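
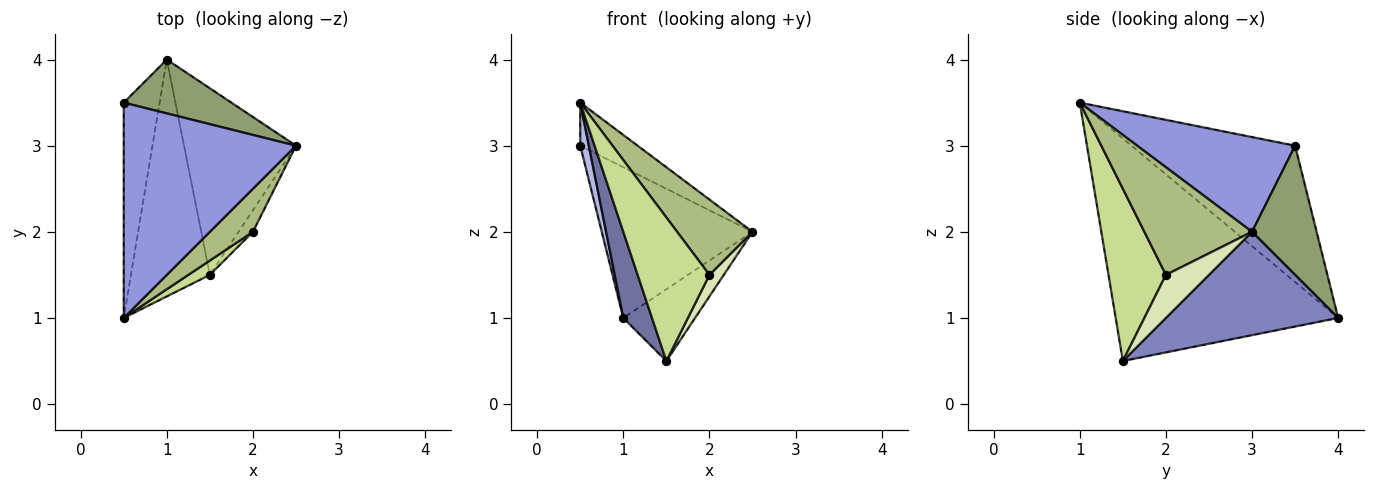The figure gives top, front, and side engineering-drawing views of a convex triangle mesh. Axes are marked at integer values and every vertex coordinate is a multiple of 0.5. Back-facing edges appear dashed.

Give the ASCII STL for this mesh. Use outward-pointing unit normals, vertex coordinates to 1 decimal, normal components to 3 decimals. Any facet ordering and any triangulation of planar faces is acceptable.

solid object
 facet normal -0.936 -0.121 -0.332
  outer loop
   vertex 1.5 1.5 0.5
   vertex 0.5 1.0 3.5
   vertex 1.0 4.0 1.0
  endloop
 endfacet
 facet normal 0.653 0.272 -0.707
  outer loop
   vertex 1.5 1.5 0.5
   vertex 1.0 4.0 1.0
   vertex 2.5 3.0 2.0
  endloop
 endfacet
 facet normal 0.475 0.173 0.863
  outer loop
   vertex 0.5 3.5 3.0
   vertex 0.5 1.0 3.5
   vertex 2.5 3.0 2.0
  endloop
 endfacet
 facet normal -0.966 -0.051 -0.254
  outer loop
   vertex 0.5 3.5 3.0
   vertex 1.0 4.0 1.0
   vertex 0.5 1.0 3.5
  endloop
 endfacet
 facet normal 0.374 0.873 0.312
  outer loop
   vertex 0.5 3.5 3.0
   vertex 2.5 3.0 2.0
   vertex 1.0 4.0 1.0
  endloop
 endfacet
 facet normal 0.778 -0.545 0.311
  outer loop
   vertex 2.0 2.0 1.5
   vertex 2.5 3.0 2.0
   vertex 0.5 1.0 3.5
  endloop
 endfacet
 facet normal 0.623 -0.778 0.078
  outer loop
   vertex 2.0 2.0 1.5
   vertex 0.5 1.0 3.5
   vertex 1.5 1.5 0.5
  endloop
 endfacet
 facet normal 0.905 -0.302 -0.302
  outer loop
   vertex 2.0 2.0 1.5
   vertex 1.5 1.5 0.5
   vertex 2.5 3.0 2.0
  endloop
 endfacet
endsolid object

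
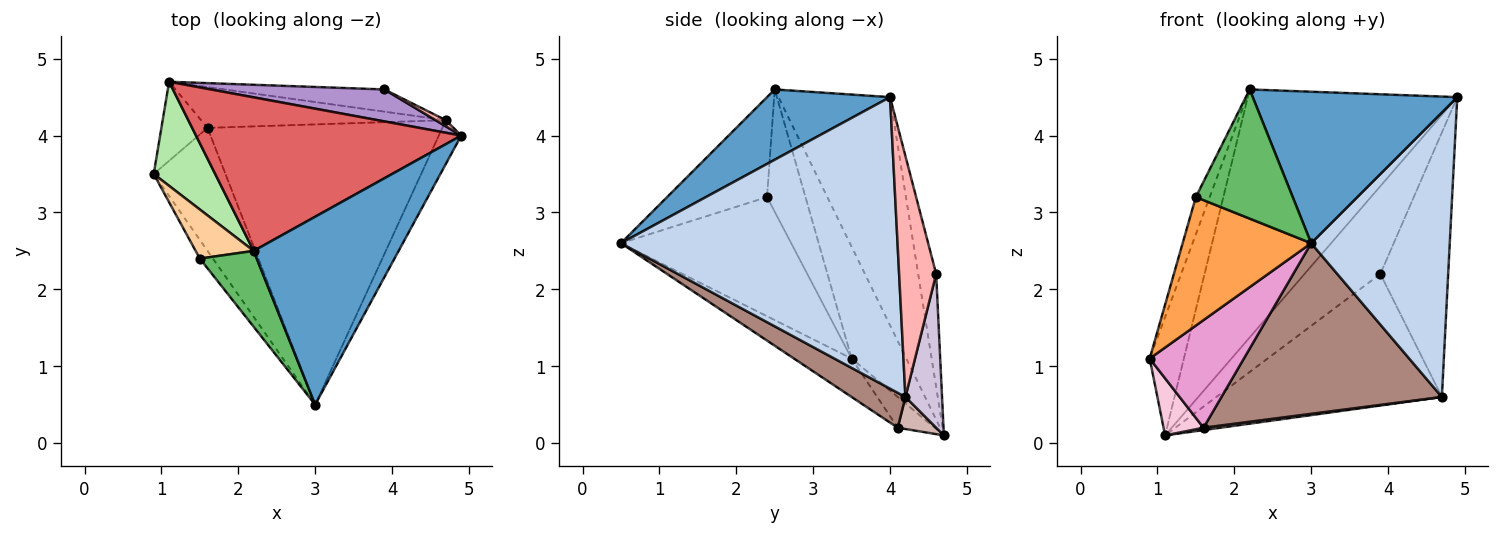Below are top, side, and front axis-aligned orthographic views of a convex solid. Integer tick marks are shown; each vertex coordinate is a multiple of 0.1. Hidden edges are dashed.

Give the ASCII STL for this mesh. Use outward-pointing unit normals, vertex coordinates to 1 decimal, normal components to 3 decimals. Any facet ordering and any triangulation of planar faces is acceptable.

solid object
 facet normal 0.353 -0.587 0.728
  outer loop
   vertex 2.2 2.5 4.6
   vertex 3.0 0.5 2.6
   vertex 4.9 4.0 4.5
  endloop
 endfacet
 facet normal 0.892 -0.447 -0.069
  outer loop
   vertex 4.7 4.2 0.6
   vertex 4.9 4.0 4.5
   vertex 3.0 0.5 2.6
  endloop
 endfacet
 facet normal -0.795 -0.600 -0.087
  outer loop
   vertex 1.5 2.4 3.2
   vertex 0.9 3.5 1.1
   vertex 3.0 0.5 2.6
  endloop
 endfacet
 facet normal -0.859 0.309 0.408
  outer loop
   vertex 1.5 2.4 3.2
   vertex 2.2 2.5 4.6
   vertex 0.9 3.5 1.1
  endloop
 endfacet
 facet normal -0.665 -0.644 0.378
  outer loop
   vertex 1.5 2.4 3.2
   vertex 3.0 0.5 2.6
   vertex 2.2 2.5 4.6
  endloop
 endfacet
 facet normal -0.769 0.480 0.423
  outer loop
   vertex 1.1 4.7 0.1
   vertex 0.9 3.5 1.1
   vertex 2.2 2.5 4.6
  endloop
 endfacet
 facet normal -0.413 0.775 0.480
  outer loop
   vertex 1.1 4.7 0.1
   vertex 2.2 2.5 4.6
   vertex 4.9 4.0 4.5
  endloop
 endfacet
 facet normal 0.479 0.877 0.020
  outer loop
   vertex 3.9 4.6 2.2
   vertex 4.9 4.0 4.5
   vertex 4.7 4.2 0.6
  endloop
 endfacet
 facet normal -0.218 0.917 0.334
  outer loop
   vertex 3.9 4.6 2.2
   vertex 1.1 4.7 0.1
   vertex 4.9 4.0 4.5
  endloop
 endfacet
 facet normal 0.158 0.974 -0.164
  outer loop
   vertex 3.9 4.6 2.2
   vertex 4.7 4.2 0.6
   vertex 1.1 4.7 0.1
  endloop
 endfacet
 facet normal 0.126 -0.516 -0.847
  outer loop
   vertex 1.6 4.1 0.2
   vertex 4.7 4.2 0.6
   vertex 3.0 0.5 2.6
  endloop
 endfacet
 facet normal 0.130 -0.057 -0.990
  outer loop
   vertex 1.6 4.1 0.2
   vertex 1.1 4.7 0.1
   vertex 4.7 4.2 0.6
  endloop
 endfacet
 facet normal -0.374 -0.611 -0.698
  outer loop
   vertex 1.6 4.1 0.2
   vertex 3.0 0.5 2.6
   vertex 0.9 3.5 1.1
  endloop
 endfacet
 facet normal -0.475 -0.515 -0.713
  outer loop
   vertex 1.6 4.1 0.2
   vertex 0.9 3.5 1.1
   vertex 1.1 4.7 0.1
  endloop
 endfacet
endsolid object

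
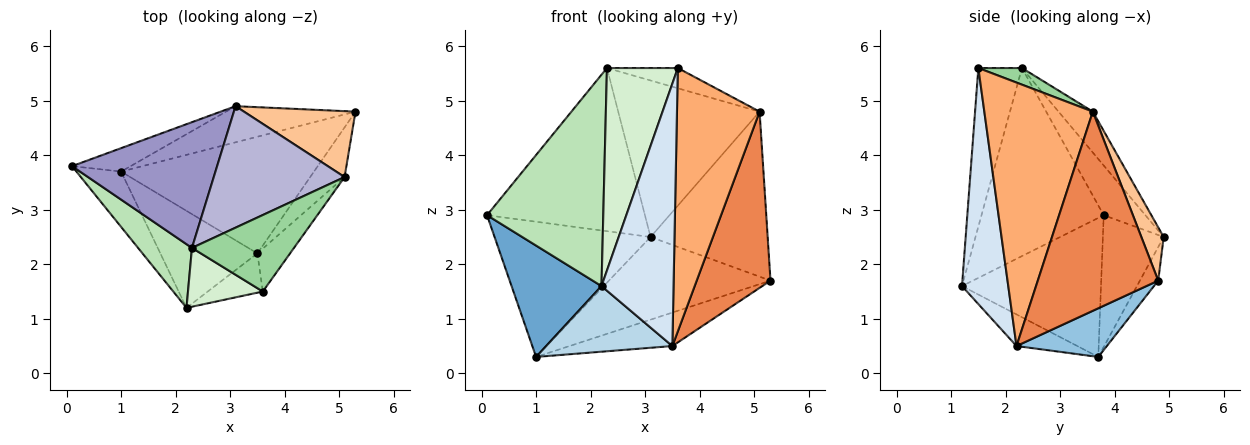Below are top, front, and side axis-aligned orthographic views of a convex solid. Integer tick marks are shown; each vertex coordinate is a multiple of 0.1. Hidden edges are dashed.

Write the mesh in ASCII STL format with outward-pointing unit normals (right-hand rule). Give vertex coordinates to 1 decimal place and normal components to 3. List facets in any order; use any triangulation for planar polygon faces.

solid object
 facet normal -0.811 -0.525 -0.260
  outer loop
   vertex 1.0 3.7 0.3
   vertex 2.2 1.2 1.6
   vertex 0.1 3.8 2.9
  endloop
 endfacet
 facet normal 0.236 0.268 -0.934
  outer loop
   vertex 3.5 2.2 0.5
   vertex 1.0 3.7 0.3
   vertex 5.3 4.8 1.7
  endloop
 endfacet
 facet normal -0.261 -0.541 -0.800
  outer loop
   vertex 3.5 2.2 0.5
   vertex 2.2 1.2 1.6
   vertex 1.0 3.7 0.3
  endloop
 endfacet
 facet normal 0.536 -0.835 -0.125
  outer loop
   vertex 3.5 2.2 0.5
   vertex 3.6 1.5 5.6
   vertex 2.2 1.2 1.6
  endloop
 endfacet
 facet normal 0.844 -0.517 -0.146
  outer loop
   vertex 3.5 2.2 0.5
   vertex 5.3 4.8 1.7
   vertex 5.1 3.6 4.8
  endloop
 endfacet
 facet normal 0.792 -0.603 -0.098
  outer loop
   vertex 3.5 2.2 0.5
   vertex 5.1 3.6 4.8
   vertex 3.6 1.5 5.6
  endloop
 endfacet
 facet normal 0.174 0.914 0.365
  outer loop
   vertex 3.1 4.9 2.5
   vertex 5.1 3.6 4.8
   vertex 5.3 4.8 1.7
  endloop
 endfacet
 facet normal -0.359 0.920 -0.159
  outer loop
   vertex 3.1 4.9 2.5
   vertex 1.0 3.7 0.3
   vertex 0.1 3.8 2.9
  endloop
 endfacet
 facet normal -0.103 0.911 -0.398
  outer loop
   vertex 3.1 4.9 2.5
   vertex 5.3 4.8 1.7
   vertex 1.0 3.7 0.3
  endloop
 endfacet
 facet normal 0.156 0.253 0.955
  outer loop
   vertex 2.3 2.3 5.6
   vertex 3.6 1.5 5.6
   vertex 5.1 3.6 4.8
  endloop
 endfacet
 facet normal -0.710 -0.675 0.203
  outer loop
   vertex 2.3 2.3 5.6
   vertex 0.1 3.8 2.9
   vertex 2.2 1.2 1.6
  endloop
 endfacet
 facet normal -0.509 -0.827 0.240
  outer loop
   vertex 2.3 2.3 5.6
   vertex 2.2 1.2 1.6
   vertex 3.6 1.5 5.6
  endloop
 endfacet
 facet normal -0.205 0.775 0.597
  outer loop
   vertex 2.3 2.3 5.6
   vertex 3.1 4.9 2.5
   vertex 0.1 3.8 2.9
  endloop
 endfacet
 facet normal -0.188 0.776 0.602
  outer loop
   vertex 2.3 2.3 5.6
   vertex 5.1 3.6 4.8
   vertex 3.1 4.9 2.5
  endloop
 endfacet
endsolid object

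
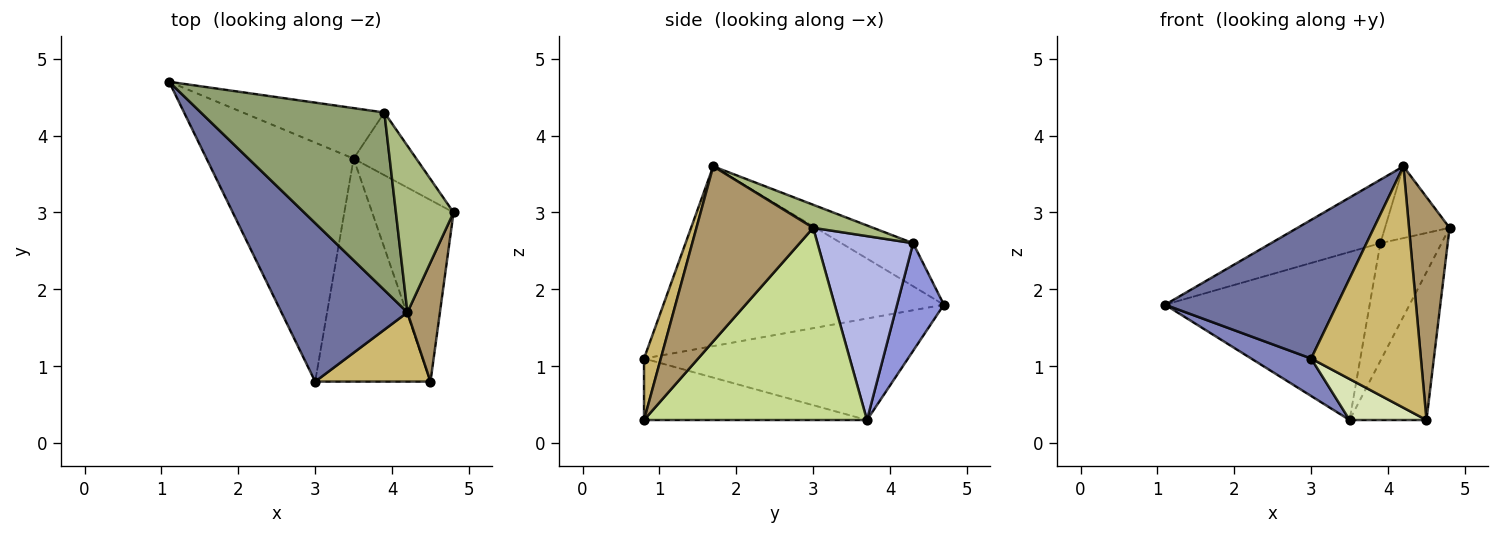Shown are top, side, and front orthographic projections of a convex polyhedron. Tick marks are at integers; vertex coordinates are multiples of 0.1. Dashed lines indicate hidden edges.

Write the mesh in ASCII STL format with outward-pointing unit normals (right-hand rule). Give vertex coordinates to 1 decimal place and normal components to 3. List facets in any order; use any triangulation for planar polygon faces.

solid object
 facet normal -0.732 -0.449 0.513
  outer loop
   vertex 4.2 1.7 3.6
   vertex 1.1 4.7 1.8
   vertex 3.0 0.8 1.1
  endloop
 endfacet
 facet normal -0.563 -0.128 -0.816
  outer loop
   vertex 3.5 3.7 0.3
   vertex 3.0 0.8 1.1
   vertex 1.1 4.7 1.8
  endloop
 endfacet
 facet normal 0.214 0.935 -0.281
  outer loop
   vertex 3.9 4.3 2.6
   vertex 3.5 3.7 0.3
   vertex 1.1 4.7 1.8
  endloop
 endfacet
 facet normal 0.810 0.518 -0.276
  outer loop
   vertex 3.9 4.3 2.6
   vertex 4.8 3.0 2.8
   vertex 3.5 3.7 0.3
  endloop
 endfacet
 facet normal -0.216 0.329 0.919
  outer loop
   vertex 3.9 4.3 2.6
   vertex 1.1 4.7 1.8
   vertex 4.2 1.7 3.6
  endloop
 endfacet
 facet normal 0.345 0.371 0.862
  outer loop
   vertex 3.9 4.3 2.6
   vertex 4.2 1.7 3.6
   vertex 4.8 3.0 2.8
  endloop
 endfacet
 facet normal 0.878 0.303 -0.372
  outer loop
   vertex 4.5 0.8 0.3
   vertex 3.5 3.7 0.3
   vertex 4.8 3.0 2.8
  endloop
 endfacet
 facet normal -0.465 -0.160 -0.871
  outer loop
   vertex 4.5 0.8 0.3
   vertex 3.0 0.8 1.1
   vertex 3.5 3.7 0.3
  endloop
 endfacet
 facet normal 0.930 -0.323 0.173
  outer loop
   vertex 4.5 0.8 0.3
   vertex 4.8 3.0 2.8
   vertex 4.2 1.7 3.6
  endloop
 endfacet
 facet normal 0.145 -0.951 0.273
  outer loop
   vertex 4.5 0.8 0.3
   vertex 4.2 1.7 3.6
   vertex 3.0 0.8 1.1
  endloop
 endfacet
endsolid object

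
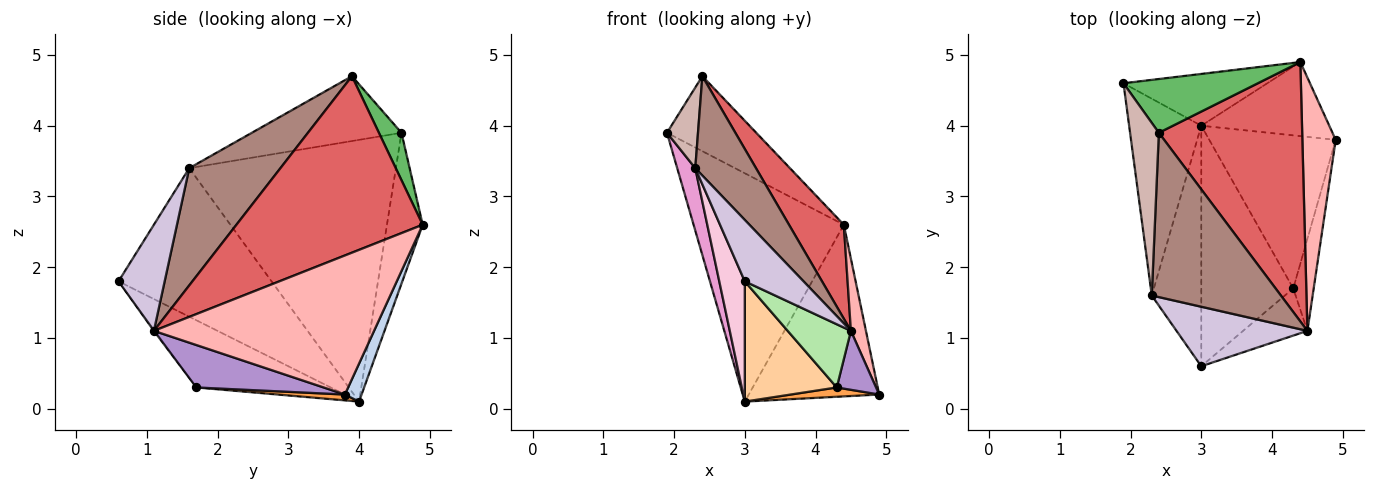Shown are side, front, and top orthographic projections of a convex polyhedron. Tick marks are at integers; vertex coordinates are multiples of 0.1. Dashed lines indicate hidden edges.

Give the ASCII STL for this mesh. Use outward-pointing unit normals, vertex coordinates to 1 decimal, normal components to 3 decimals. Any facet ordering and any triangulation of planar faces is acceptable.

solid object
 facet normal -0.226 0.950 -0.215
  outer loop
   vertex 4.4 4.9 2.6
   vertex 3.0 4.0 0.1
   vertex 1.9 4.6 3.9
  endloop
 endfacet
 facet normal 0.117 0.912 -0.394
  outer loop
   vertex 4.4 4.9 2.6
   vertex 4.9 3.8 0.2
   vertex 3.0 4.0 0.1
  endloop
 endfacet
 facet normal 0.046 -0.061 -0.997
  outer loop
   vertex 4.3 1.7 0.3
   vertex 3.0 4.0 0.1
   vertex 4.9 3.8 0.2
  endloop
 endfacet
 facet normal -0.547 -0.374 -0.749
  outer loop
   vertex 4.3 1.7 0.3
   vertex 3.0 0.6 1.8
   vertex 3.0 4.0 0.1
  endloop
 endfacet
 facet normal 0.201 0.796 0.571
  outer loop
   vertex 2.4 3.9 4.7
   vertex 4.4 4.9 2.6
   vertex 1.9 4.6 3.9
  endloop
 endfacet
 facet normal -0.012 -0.801 -0.598
  outer loop
   vertex 4.5 1.1 1.1
   vertex 3.0 0.6 1.8
   vertex 4.3 1.7 0.3
  endloop
 endfacet
 facet normal 0.757 -0.223 0.615
  outer loop
   vertex 4.5 1.1 1.1
   vertex 4.4 4.9 2.6
   vertex 2.4 3.9 4.7
  endloop
 endfacet
 facet normal 0.970 -0.066 0.233
  outer loop
   vertex 4.5 1.1 1.1
   vertex 4.9 3.8 0.2
   vertex 4.4 4.9 2.6
  endloop
 endfacet
 facet normal 0.868 -0.268 -0.418
  outer loop
   vertex 4.5 1.1 1.1
   vertex 4.3 1.7 0.3
   vertex 4.9 3.8 0.2
  endloop
 endfacet
 facet normal 0.491 -0.626 0.606
  outer loop
   vertex 2.3 1.6 3.4
   vertex 3.0 0.6 1.8
   vertex 4.5 1.1 1.1
  endloop
 endfacet
 facet normal 0.614 -0.409 0.676
  outer loop
   vertex 2.3 1.6 3.4
   vertex 4.5 1.1 1.1
   vertex 2.4 3.9 4.7
  endloop
 endfacet
 facet normal -0.898 -0.186 0.398
  outer loop
   vertex 2.3 1.6 3.4
   vertex 2.4 3.9 4.7
   vertex 1.9 4.6 3.9
  endloop
 endfacet
 facet normal -0.961 -0.084 -0.265
  outer loop
   vertex 2.3 1.6 3.4
   vertex 1.9 4.6 3.9
   vertex 3.0 4.0 0.1
  endloop
 endfacet
 facet normal -0.937 -0.156 -0.312
  outer loop
   vertex 2.3 1.6 3.4
   vertex 3.0 4.0 0.1
   vertex 3.0 0.6 1.8
  endloop
 endfacet
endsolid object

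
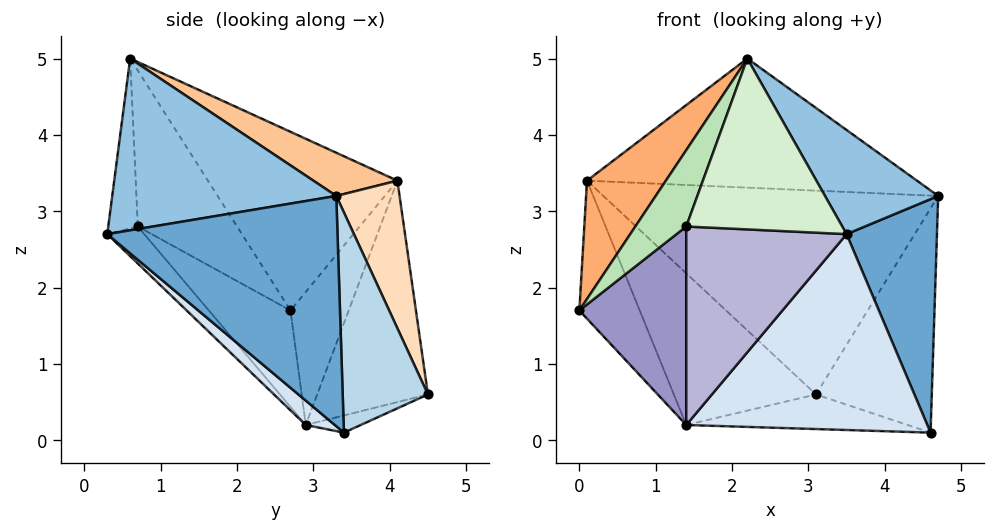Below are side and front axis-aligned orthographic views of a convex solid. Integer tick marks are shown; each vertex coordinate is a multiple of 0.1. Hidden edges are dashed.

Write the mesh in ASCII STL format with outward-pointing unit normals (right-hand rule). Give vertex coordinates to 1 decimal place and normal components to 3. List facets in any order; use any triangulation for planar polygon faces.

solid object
 facet normal 0.930 -0.365 -0.042
  outer loop
   vertex 4.6 3.4 0.1
   vertex 4.7 3.3 3.2
   vertex 3.5 0.3 2.7
  endloop
 endfacet
 facet normal 0.778 -0.393 0.491
  outer loop
   vertex 2.2 0.6 5.0
   vertex 3.5 0.3 2.7
   vertex 4.7 3.3 3.2
  endloop
 endfacet
 facet normal 0.593 0.805 0.007
  outer loop
   vertex 3.1 4.5 0.6
   vertex 4.7 3.3 3.2
   vertex 4.6 3.4 0.1
  endloop
 endfacet
 facet normal 0.079 -0.657 -0.750
  outer loop
   vertex 1.4 2.9 0.2
   vertex 4.6 3.4 0.1
   vertex 3.5 0.3 2.7
  endloop
 endfacet
 facet normal -0.080 0.321 -0.944
  outer loop
   vertex 1.4 2.9 0.2
   vertex 3.1 4.5 0.6
   vertex 4.6 3.4 0.1
  endloop
 endfacet
 facet normal -0.866 -0.360 0.348
  outer loop
   vertex 0.1 4.1 3.4
   vertex 0.0 2.7 1.7
   vertex 2.2 0.6 5.0
  endloop
 endfacet
 facet normal 0.120 0.471 0.874
  outer loop
   vertex 0.1 4.1 3.4
   vertex 2.2 0.6 5.0
   vertex 4.7 3.3 3.2
  endloop
 endfacet
 facet normal 0.176 0.931 0.321
  outer loop
   vertex 0.1 4.1 3.4
   vertex 4.7 3.3 3.2
   vertex 3.1 4.5 0.6
  endloop
 endfacet
 facet normal -0.608 0.630 -0.483
  outer loop
   vertex 0.1 4.1 3.4
   vertex 1.4 2.9 0.2
   vertex 0.0 2.7 1.7
  endloop
 endfacet
 facet normal -0.539 0.693 -0.479
  outer loop
   vertex 0.1 4.1 3.4
   vertex 3.1 4.5 0.6
   vertex 1.4 2.9 0.2
  endloop
 endfacet
 facet normal -0.852 -0.437 0.290
  outer loop
   vertex 1.4 0.7 2.8
   vertex 2.2 0.6 5.0
   vertex 0.0 2.7 1.7
  endloop
 endfacet
 facet normal -0.186 -0.982 0.023
  outer loop
   vertex 1.4 0.7 2.8
   vertex 3.5 0.3 2.7
   vertex 2.2 0.6 5.0
  endloop
 endfacet
 facet normal -0.504 -0.659 -0.558
  outer loop
   vertex 1.4 0.7 2.8
   vertex 0.0 2.7 1.7
   vertex 1.4 2.9 0.2
  endloop
 endfacet
 facet normal -0.173 -0.752 -0.636
  outer loop
   vertex 1.4 0.7 2.8
   vertex 1.4 2.9 0.2
   vertex 3.5 0.3 2.7
  endloop
 endfacet
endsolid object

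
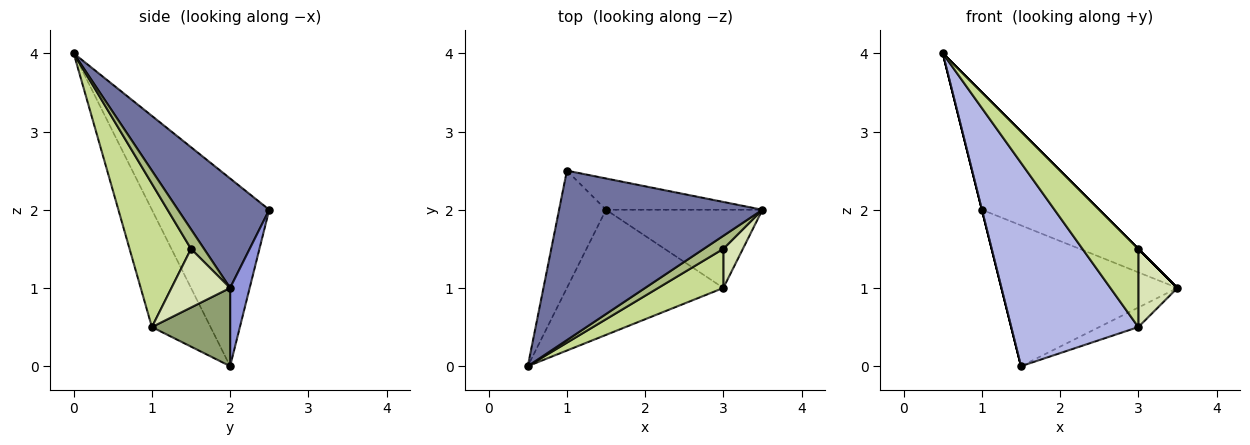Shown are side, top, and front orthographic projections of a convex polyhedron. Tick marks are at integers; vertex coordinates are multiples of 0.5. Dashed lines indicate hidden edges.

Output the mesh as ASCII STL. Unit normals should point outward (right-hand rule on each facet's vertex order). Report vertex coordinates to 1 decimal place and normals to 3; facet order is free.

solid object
 facet normal 0.405 0.520 0.752
  outer loop
   vertex 1.0 2.5 2.0
   vertex 0.5 0.0 4.0
   vertex 3.5 2.0 1.0
  endloop
 endfacet
 facet normal -0.970 0.000 -0.243
  outer loop
   vertex 1.5 2.0 0.0
   vertex 0.5 0.0 4.0
   vertex 1.0 2.5 2.0
  endloop
 endfacet
 facet normal 0.108 0.970 -0.216
  outer loop
   vertex 1.5 2.0 0.0
   vertex 1.0 2.5 2.0
   vertex 3.5 2.0 1.0
  endloop
 endfacet
 facet normal -0.366 -0.793 -0.488
  outer loop
   vertex 3.0 1.0 0.5
   vertex 0.5 0.0 4.0
   vertex 1.5 2.0 0.0
  endloop
 endfacet
 facet normal 0.436 0.218 -0.873
  outer loop
   vertex 3.0 1.0 0.5
   vertex 1.5 2.0 0.0
   vertex 3.5 2.0 1.0
  endloop
 endfacet
 facet normal 0.707 0.000 0.707
  outer loop
   vertex 3.0 1.5 1.5
   vertex 3.5 2.0 1.0
   vertex 0.5 0.0 4.0
  endloop
 endfacet
 facet normal 0.701 -0.638 0.319
  outer loop
   vertex 3.0 1.5 1.5
   vertex 0.5 0.0 4.0
   vertex 3.0 1.0 0.5
  endloop
 endfacet
 facet normal 0.802 -0.535 0.267
  outer loop
   vertex 3.0 1.5 1.5
   vertex 3.0 1.0 0.5
   vertex 3.5 2.0 1.0
  endloop
 endfacet
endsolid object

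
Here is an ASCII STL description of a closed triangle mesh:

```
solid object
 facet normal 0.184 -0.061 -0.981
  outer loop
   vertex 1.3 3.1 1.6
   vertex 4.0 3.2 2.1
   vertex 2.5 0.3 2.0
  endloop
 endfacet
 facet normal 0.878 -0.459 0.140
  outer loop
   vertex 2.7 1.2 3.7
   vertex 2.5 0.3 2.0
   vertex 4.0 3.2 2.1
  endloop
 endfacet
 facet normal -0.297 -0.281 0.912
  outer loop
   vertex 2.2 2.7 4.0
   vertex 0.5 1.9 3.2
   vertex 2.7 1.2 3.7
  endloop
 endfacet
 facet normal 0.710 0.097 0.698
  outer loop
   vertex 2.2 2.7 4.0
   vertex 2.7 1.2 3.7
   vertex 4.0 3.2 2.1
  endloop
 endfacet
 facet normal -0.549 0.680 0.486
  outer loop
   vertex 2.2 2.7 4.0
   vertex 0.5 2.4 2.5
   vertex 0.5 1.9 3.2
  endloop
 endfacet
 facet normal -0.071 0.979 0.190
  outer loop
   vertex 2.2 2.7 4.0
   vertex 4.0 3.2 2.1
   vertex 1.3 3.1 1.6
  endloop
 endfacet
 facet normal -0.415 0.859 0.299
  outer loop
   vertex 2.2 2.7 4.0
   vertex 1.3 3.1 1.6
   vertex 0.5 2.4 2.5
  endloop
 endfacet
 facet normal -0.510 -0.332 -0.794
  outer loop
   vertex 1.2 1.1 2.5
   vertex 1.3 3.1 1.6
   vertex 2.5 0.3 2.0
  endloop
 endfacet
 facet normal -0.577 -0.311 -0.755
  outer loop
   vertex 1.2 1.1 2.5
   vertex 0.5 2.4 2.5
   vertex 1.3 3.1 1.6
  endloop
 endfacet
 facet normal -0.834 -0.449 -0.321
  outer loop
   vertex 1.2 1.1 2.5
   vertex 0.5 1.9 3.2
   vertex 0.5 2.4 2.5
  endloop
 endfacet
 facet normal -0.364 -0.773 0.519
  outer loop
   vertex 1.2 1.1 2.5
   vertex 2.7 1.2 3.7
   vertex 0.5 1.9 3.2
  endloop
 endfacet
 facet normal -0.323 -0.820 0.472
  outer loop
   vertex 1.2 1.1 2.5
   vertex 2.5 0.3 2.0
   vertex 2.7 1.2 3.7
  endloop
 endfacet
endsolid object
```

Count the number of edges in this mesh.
18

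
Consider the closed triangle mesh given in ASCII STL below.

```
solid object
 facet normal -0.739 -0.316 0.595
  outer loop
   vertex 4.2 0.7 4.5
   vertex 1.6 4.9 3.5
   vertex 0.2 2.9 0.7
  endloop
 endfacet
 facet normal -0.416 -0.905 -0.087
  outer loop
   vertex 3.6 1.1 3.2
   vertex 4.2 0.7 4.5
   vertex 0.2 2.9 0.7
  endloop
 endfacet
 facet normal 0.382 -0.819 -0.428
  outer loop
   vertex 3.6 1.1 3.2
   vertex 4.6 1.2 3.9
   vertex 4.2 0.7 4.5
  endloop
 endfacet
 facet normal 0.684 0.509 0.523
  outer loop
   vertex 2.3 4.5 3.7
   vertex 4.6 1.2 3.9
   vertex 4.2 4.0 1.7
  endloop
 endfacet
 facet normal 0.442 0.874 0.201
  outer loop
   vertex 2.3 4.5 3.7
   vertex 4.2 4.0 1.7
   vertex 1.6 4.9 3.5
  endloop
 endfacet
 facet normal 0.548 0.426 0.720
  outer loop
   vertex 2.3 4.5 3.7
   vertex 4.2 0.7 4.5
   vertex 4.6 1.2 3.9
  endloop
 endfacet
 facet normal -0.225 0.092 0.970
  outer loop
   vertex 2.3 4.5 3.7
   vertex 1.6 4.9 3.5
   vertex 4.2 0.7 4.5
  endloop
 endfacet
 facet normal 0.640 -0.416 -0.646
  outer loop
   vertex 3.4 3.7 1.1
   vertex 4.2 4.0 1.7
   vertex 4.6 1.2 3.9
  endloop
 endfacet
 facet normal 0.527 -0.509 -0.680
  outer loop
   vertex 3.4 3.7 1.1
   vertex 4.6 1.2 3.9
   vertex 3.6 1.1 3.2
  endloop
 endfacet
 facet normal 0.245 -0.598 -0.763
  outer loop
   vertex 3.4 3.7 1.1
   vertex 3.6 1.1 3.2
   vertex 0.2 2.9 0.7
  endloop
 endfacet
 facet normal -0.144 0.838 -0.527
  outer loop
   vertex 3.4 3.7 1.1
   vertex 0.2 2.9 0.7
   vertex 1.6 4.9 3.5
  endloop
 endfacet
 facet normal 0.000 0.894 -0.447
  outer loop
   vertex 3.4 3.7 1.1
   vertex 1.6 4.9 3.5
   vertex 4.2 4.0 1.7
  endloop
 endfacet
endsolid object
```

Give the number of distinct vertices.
8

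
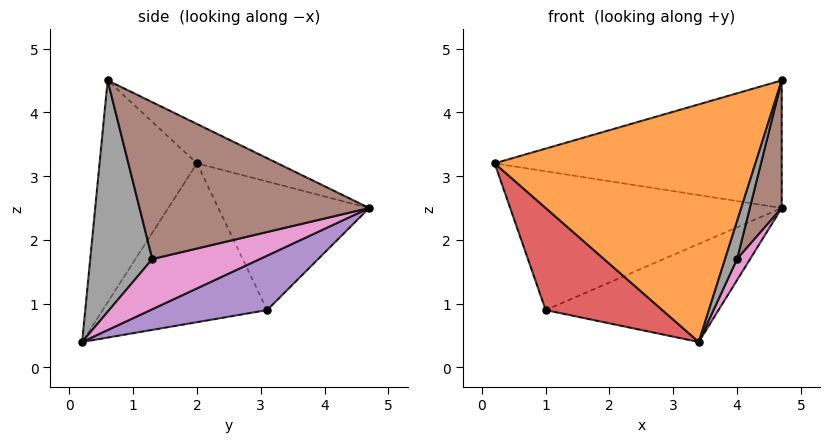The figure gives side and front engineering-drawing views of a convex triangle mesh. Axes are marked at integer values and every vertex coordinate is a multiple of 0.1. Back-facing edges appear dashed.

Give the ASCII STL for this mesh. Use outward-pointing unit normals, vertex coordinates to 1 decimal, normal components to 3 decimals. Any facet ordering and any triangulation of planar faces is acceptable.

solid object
 facet normal -0.122 0.435 0.892
  outer loop
   vertex 4.7 0.6 4.5
   vertex 4.7 4.7 2.5
   vertex 0.2 2.0 3.2
  endloop
 endfacet
 facet normal -0.343 -0.918 0.198
  outer loop
   vertex 3.4 0.2 0.4
   vertex 4.7 0.6 4.5
   vertex 0.2 2.0 3.2
  endloop
 endfacet
 facet normal -0.471 0.848 0.242
  outer loop
   vertex 1.0 3.1 0.9
   vertex 0.2 2.0 3.2
   vertex 4.7 4.7 2.5
  endloop
 endfacet
 facet normal -0.712 -0.505 -0.489
  outer loop
   vertex 1.0 3.1 0.9
   vertex 3.4 0.2 0.4
   vertex 0.2 2.0 3.2
  endloop
 endfacet
 facet normal 0.238 0.353 -0.905
  outer loop
   vertex 1.0 3.1 0.9
   vertex 4.7 4.7 2.5
   vertex 3.4 0.2 0.4
  endloop
 endfacet
 facet normal 0.953 -0.132 -0.271
  outer loop
   vertex 4.0 1.3 1.7
   vertex 4.7 4.7 2.5
   vertex 4.7 0.6 4.5
  endloop
 endfacet
 facet normal 0.935 -0.114 -0.335
  outer loop
   vertex 4.0 1.3 1.7
   vertex 3.4 0.2 0.4
   vertex 4.7 4.7 2.5
  endloop
 endfacet
 facet normal 0.942 -0.182 -0.281
  outer loop
   vertex 4.0 1.3 1.7
   vertex 4.7 0.6 4.5
   vertex 3.4 0.2 0.4
  endloop
 endfacet
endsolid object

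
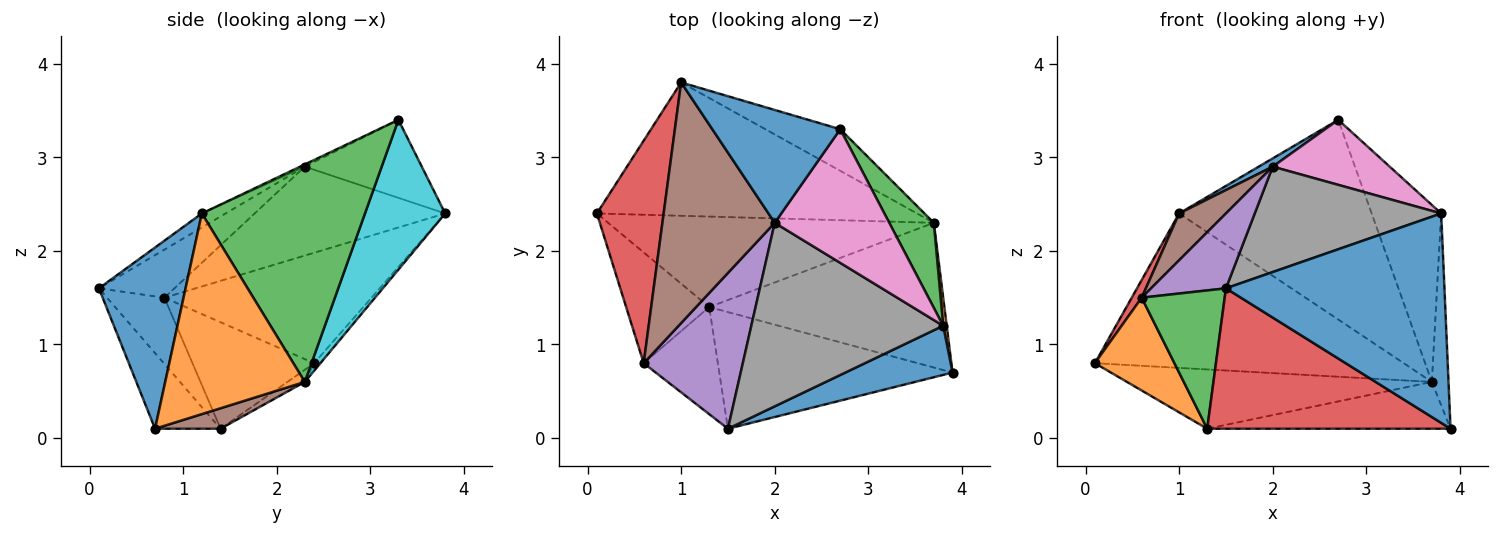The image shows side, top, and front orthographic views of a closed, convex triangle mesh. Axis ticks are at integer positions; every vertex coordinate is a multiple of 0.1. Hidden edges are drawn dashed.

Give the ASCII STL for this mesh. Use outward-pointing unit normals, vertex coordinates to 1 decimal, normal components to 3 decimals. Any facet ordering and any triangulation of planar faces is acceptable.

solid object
 facet normal 0.360 -0.908 0.213
  outer loop
   vertex 3.8 1.2 2.4
   vertex 1.5 0.1 1.6
   vertex 3.9 0.7 0.1
  endloop
 endfacet
 facet normal 0.993 0.119 0.017
  outer loop
   vertex 3.7 2.3 0.6
   vertex 3.8 1.2 2.4
   vertex 3.9 0.7 0.1
  endloop
 endfacet
 facet normal 0.904 0.385 0.185
  outer loop
   vertex 3.7 2.3 0.6
   vertex 2.7 3.3 3.4
   vertex 3.8 1.2 2.4
  endloop
 endfacet
 facet normal -0.203 -0.753 -0.626
  outer loop
   vertex 1.3 1.4 0.1
   vertex 3.9 0.7 0.1
   vertex 1.5 0.1 1.6
  endloop
 endfacet
 facet normal -0.031 0.548 -0.836
  outer loop
   vertex 1.3 1.4 0.1
   vertex 0.1 2.4 0.8
   vertex 3.7 2.3 0.6
  endloop
 endfacet
 facet normal 0.083 0.307 -0.948
  outer loop
   vertex 1.3 1.4 0.1
   vertex 3.7 2.3 0.6
   vertex 3.9 0.7 0.1
  endloop
 endfacet
 facet normal -0.017 -0.437 0.899
  outer loop
   vertex 2.0 2.3 2.9
   vertex 3.8 1.2 2.4
   vertex 2.7 3.3 3.4
  endloop
 endfacet
 facet normal -0.063 -0.497 0.865
  outer loop
   vertex 2.0 2.3 2.9
   vertex 1.5 0.1 1.6
   vertex 3.8 1.2 2.4
  endloop
 endfacet
 facet normal -0.015 0.757 -0.654
  outer loop
   vertex 1.0 3.8 2.4
   vertex 3.7 2.3 0.6
   vertex 0.1 2.4 0.8
  endloop
 endfacet
 facet normal 0.378 0.906 -0.189
  outer loop
   vertex 1.0 3.8 2.4
   vertex 2.7 3.3 3.4
   vertex 3.7 2.3 0.6
  endloop
 endfacet
 facet normal -0.520 -0.062 0.852
  outer loop
   vertex 1.0 3.8 2.4
   vertex 2.0 2.3 2.9
   vertex 2.7 3.3 3.4
  endloop
 endfacet
 facet normal -0.701 -0.458 -0.547
  outer loop
   vertex 0.6 0.8 1.5
   vertex 0.1 2.4 0.8
   vertex 1.3 1.4 0.1
  endloop
 endfacet
 facet normal -0.480 -0.694 -0.537
  outer loop
   vertex 0.6 0.8 1.5
   vertex 1.3 1.4 0.1
   vertex 1.5 0.1 1.6
  endloop
 endfacet
 facet normal -0.855 -0.041 0.517
  outer loop
   vertex 0.6 0.8 1.5
   vertex 1.0 3.8 2.4
   vertex 0.1 2.4 0.8
  endloop
 endfacet
 facet normal -0.401 -0.397 0.826
  outer loop
   vertex 0.6 0.8 1.5
   vertex 1.5 0.1 1.6
   vertex 2.0 2.3 2.9
  endloop
 endfacet
 facet normal -0.614 -0.151 0.775
  outer loop
   vertex 0.6 0.8 1.5
   vertex 2.0 2.3 2.9
   vertex 1.0 3.8 2.4
  endloop
 endfacet
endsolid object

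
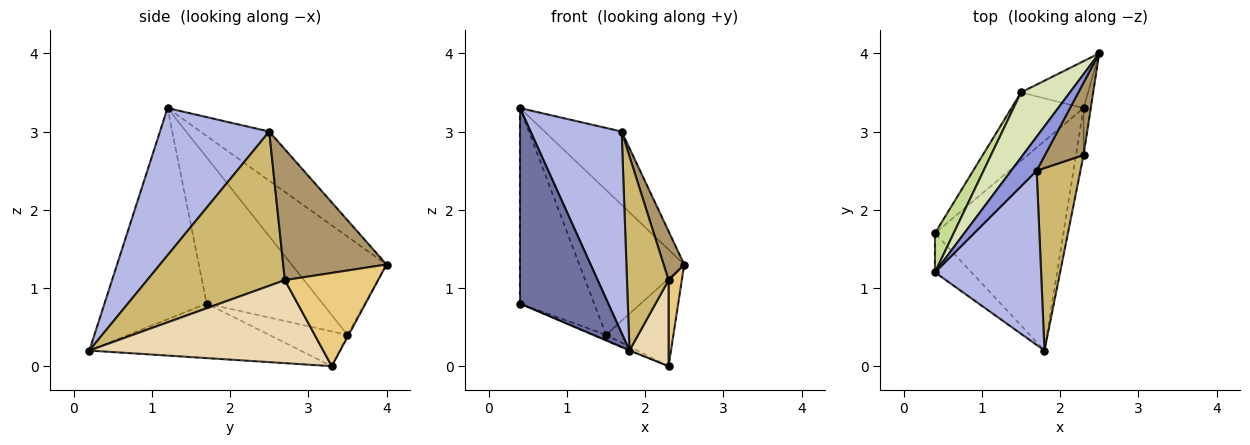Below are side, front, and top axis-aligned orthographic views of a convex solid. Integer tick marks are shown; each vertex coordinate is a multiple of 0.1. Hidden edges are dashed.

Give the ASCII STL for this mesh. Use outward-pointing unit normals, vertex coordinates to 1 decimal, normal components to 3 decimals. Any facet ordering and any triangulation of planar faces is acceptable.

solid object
 facet normal -0.750 -0.648 -0.130
  outer loop
   vertex 0.4 1.2 3.3
   vertex 0.4 1.7 0.8
   vertex 1.8 0.2 0.2
  endloop
 endfacet
 facet normal -0.391 0.004 -0.921
  outer loop
   vertex 2.3 3.3 0.0
   vertex 1.8 0.2 0.2
   vertex 0.4 1.7 0.8
  endloop
 endfacet
 facet normal -0.630 0.705 0.326
  outer loop
   vertex 1.7 2.5 3.0
   vertex 2.5 4.0 1.3
   vertex 0.4 1.2 3.3
  endloop
 endfacet
 facet normal 0.672 -0.560 0.484
  outer loop
   vertex 1.7 2.5 3.0
   vertex 0.4 1.2 3.3
   vertex 1.8 0.2 0.2
  endloop
 endfacet
 facet normal -0.433 0.065 -0.899
  outer loop
   vertex 1.5 3.5 0.4
   vertex 2.3 3.3 0.0
   vertex 0.4 1.7 0.8
  endloop
 endfacet
 facet normal -0.016 0.881 -0.472
  outer loop
   vertex 1.5 3.5 0.4
   vertex 2.5 4.0 1.3
   vertex 2.3 3.3 0.0
  endloop
 endfacet
 facet normal -0.838 0.536 0.107
  outer loop
   vertex 1.5 3.5 0.4
   vertex 0.4 1.7 0.8
   vertex 0.4 1.2 3.3
  endloop
 endfacet
 facet normal -0.636 0.703 0.316
  outer loop
   vertex 1.5 3.5 0.4
   vertex 0.4 1.2 3.3
   vertex 2.5 4.0 1.3
  endloop
 endfacet
 facet normal 0.942 -0.188 0.278
  outer loop
   vertex 2.3 2.7 1.1
   vertex 2.5 4.0 1.3
   vertex 1.7 2.5 3.0
  endloop
 endfacet
 facet normal 0.924 -0.279 0.262
  outer loop
   vertex 2.3 2.7 1.1
   vertex 1.7 2.5 3.0
   vertex 1.8 0.2 0.2
  endloop
 endfacet
 facet normal 0.987 -0.140 -0.076
  outer loop
   vertex 2.3 2.7 1.1
   vertex 2.3 3.3 0.0
   vertex 2.5 4.0 1.3
  endloop
 endfacet
 facet normal 0.982 -0.164 -0.090
  outer loop
   vertex 2.3 2.7 1.1
   vertex 1.8 0.2 0.2
   vertex 2.3 3.3 0.0
  endloop
 endfacet
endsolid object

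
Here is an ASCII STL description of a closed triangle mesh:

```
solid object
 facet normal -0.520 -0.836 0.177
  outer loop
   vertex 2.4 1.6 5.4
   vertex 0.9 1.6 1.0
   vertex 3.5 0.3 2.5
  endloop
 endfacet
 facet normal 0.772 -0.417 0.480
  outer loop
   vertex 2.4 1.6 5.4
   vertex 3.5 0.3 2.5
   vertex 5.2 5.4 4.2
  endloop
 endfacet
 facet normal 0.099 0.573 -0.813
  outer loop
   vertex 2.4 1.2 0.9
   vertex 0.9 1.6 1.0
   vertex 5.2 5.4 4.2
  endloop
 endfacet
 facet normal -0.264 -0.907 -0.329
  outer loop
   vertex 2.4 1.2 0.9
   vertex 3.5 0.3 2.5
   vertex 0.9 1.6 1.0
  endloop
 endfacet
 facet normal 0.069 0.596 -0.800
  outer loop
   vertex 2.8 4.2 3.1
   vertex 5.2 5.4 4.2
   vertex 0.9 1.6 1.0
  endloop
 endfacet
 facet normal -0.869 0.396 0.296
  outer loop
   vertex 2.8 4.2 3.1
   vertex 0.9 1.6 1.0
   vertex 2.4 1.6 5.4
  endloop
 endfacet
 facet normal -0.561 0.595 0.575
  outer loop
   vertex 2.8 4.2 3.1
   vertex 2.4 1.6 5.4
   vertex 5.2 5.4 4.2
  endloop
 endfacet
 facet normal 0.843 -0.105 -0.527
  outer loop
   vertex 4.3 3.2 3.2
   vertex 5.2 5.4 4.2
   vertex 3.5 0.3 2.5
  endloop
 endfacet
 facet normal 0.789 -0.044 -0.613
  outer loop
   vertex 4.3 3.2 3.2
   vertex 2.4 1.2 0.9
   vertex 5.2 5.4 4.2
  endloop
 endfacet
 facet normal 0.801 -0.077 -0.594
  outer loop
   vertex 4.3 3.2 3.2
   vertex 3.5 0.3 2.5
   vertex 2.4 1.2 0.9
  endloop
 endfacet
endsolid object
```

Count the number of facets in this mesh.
10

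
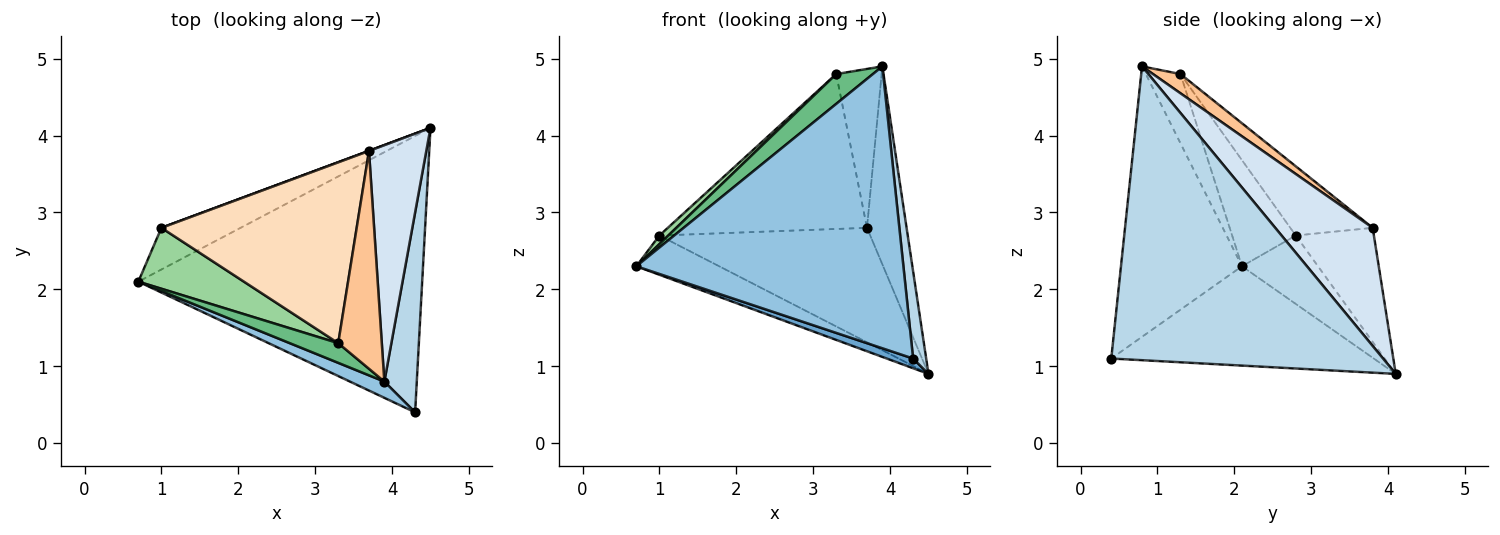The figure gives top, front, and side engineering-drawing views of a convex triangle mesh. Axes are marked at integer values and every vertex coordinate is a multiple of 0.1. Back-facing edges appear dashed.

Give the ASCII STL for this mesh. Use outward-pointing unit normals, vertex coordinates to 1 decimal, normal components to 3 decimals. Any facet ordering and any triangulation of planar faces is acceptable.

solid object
 facet normal -0.330 -0.033 -0.943
  outer loop
   vertex 4.3 0.4 1.1
   vertex 0.7 2.1 2.3
   vertex 4.5 4.1 0.9
  endloop
 endfacet
 facet normal -0.412 -0.910 0.052
  outer loop
   vertex 3.9 0.8 4.9
   vertex 0.7 2.1 2.3
   vertex 4.3 0.4 1.1
  endloop
 endfacet
 facet normal 0.993 -0.048 0.110
  outer loop
   vertex 3.9 0.8 4.9
   vertex 4.3 0.4 1.1
   vertex 4.5 4.1 0.9
  endloop
 endfacet
 facet normal 0.845 0.343 0.410
  outer loop
   vertex 3.7 3.8 2.8
   vertex 3.9 0.8 4.9
   vertex 4.5 4.1 0.9
  endloop
 endfacet
 facet normal -0.532 0.580 -0.616
  outer loop
   vertex 1.0 2.8 2.7
   vertex 4.5 4.1 0.9
   vertex 0.7 2.1 2.3
  endloop
 endfacet
 facet normal -0.347 0.938 0.002
  outer loop
   vertex 1.0 2.8 2.7
   vertex 3.7 3.8 2.8
   vertex 4.5 4.1 0.9
  endloop
 endfacet
 facet normal 0.336 0.555 0.761
  outer loop
   vertex 3.3 1.3 4.8
   vertex 3.9 0.8 4.9
   vertex 3.7 3.8 2.8
  endloop
 endfacet
 facet normal -0.260 0.628 0.733
  outer loop
   vertex 3.3 1.3 4.8
   vertex 3.7 3.8 2.8
   vertex 1.0 2.8 2.7
  endloop
 endfacet
 facet normal -0.618 -0.655 0.433
  outer loop
   vertex 3.3 1.3 4.8
   vertex 0.7 2.1 2.3
   vertex 3.9 0.8 4.9
  endloop
 endfacet
 facet normal -0.705 -0.099 0.702
  outer loop
   vertex 3.3 1.3 4.8
   vertex 1.0 2.8 2.7
   vertex 0.7 2.1 2.3
  endloop
 endfacet
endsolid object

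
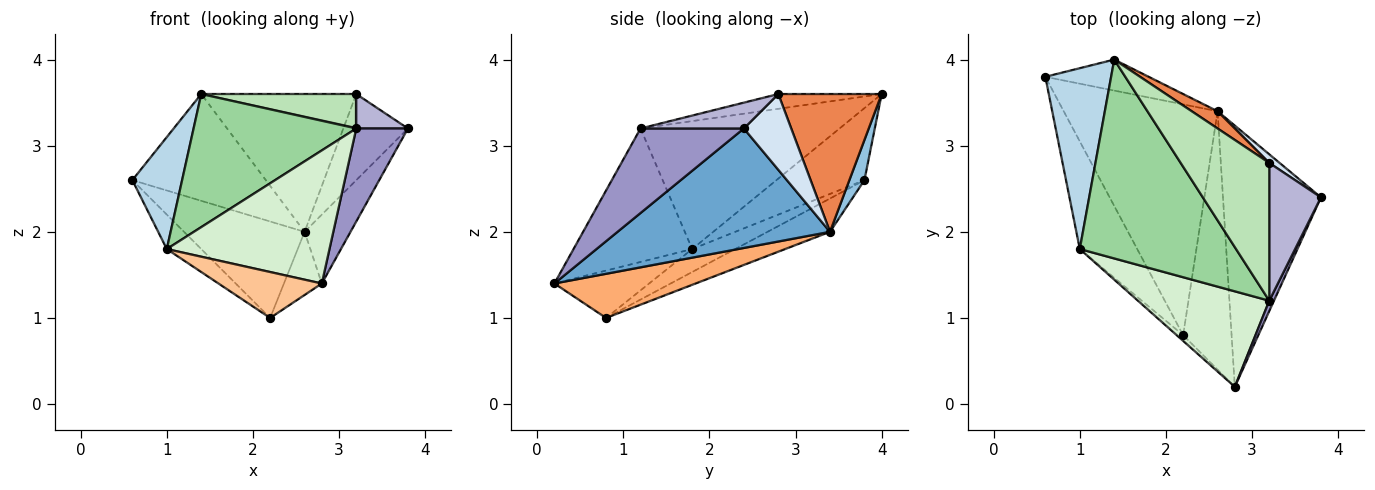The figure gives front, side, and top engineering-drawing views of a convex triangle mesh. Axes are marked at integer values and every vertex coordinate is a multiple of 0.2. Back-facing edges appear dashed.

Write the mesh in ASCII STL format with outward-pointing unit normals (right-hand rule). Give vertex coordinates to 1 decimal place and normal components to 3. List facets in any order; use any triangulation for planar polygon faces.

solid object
 facet normal 0.763 0.165 -0.625
  outer loop
   vertex 2.6 3.4 2.0
   vertex 3.8 2.4 3.2
   vertex 2.8 0.2 1.4
  endloop
 endfacet
 facet normal 0.108 0.955 -0.277
  outer loop
   vertex 2.6 3.4 2.0
   vertex 0.6 3.8 2.6
   vertex 1.4 4.0 3.6
  endloop
 endfacet
 facet normal -0.682 -0.385 0.622
  outer loop
   vertex 1.0 1.8 1.8
   vertex 1.4 4.0 3.6
   vertex 0.6 3.8 2.6
  endloop
 endfacet
 facet normal 0.589 0.804 0.080
  outer loop
   vertex 3.2 2.8 3.6
   vertex 3.8 2.4 3.2
   vertex 2.6 3.4 2.0
  endloop
 endfacet
 facet normal 0.552 0.828 0.103
  outer loop
   vertex 3.2 2.8 3.6
   vertex 2.6 3.4 2.0
   vertex 1.4 4.0 3.6
  endloop
 endfacet
 facet normal 0.663 0.178 -0.727
  outer loop
   vertex 2.2 0.8 1.0
   vertex 2.6 3.4 2.0
   vertex 2.8 0.2 1.4
  endloop
 endfacet
 facet normal -0.673 -0.734 -0.092
  outer loop
   vertex 2.2 0.8 1.0
   vertex 2.8 0.2 1.4
   vertex 1.0 1.8 1.8
  endloop
 endfacet
 facet normal -0.196 0.378 -0.905
  outer loop
   vertex 2.2 0.8 1.0
   vertex 0.6 3.8 2.6
   vertex 2.6 3.4 2.0
  endloop
 endfacet
 facet normal -0.356 0.285 -0.890
  outer loop
   vertex 2.2 0.8 1.0
   vertex 1.0 1.8 1.8
   vertex 0.6 3.8 2.6
  endloop
 endfacet
 facet normal -0.563 -0.460 0.687
  outer loop
   vertex 3.2 1.2 3.2
   vertex 1.4 4.0 3.6
   vertex 1.0 1.8 1.8
  endloop
 endfacet
 facet normal -0.160 -0.239 0.958
  outer loop
   vertex 3.2 1.2 3.2
   vertex 3.2 2.8 3.6
   vertex 1.4 4.0 3.6
  endloop
 endfacet
 facet normal -0.510 -0.699 0.502
  outer loop
   vertex 3.2 1.2 3.2
   vertex 1.0 1.8 1.8
   vertex 2.8 0.2 1.4
  endloop
 endfacet
 facet normal 0.893 -0.447 0.050
  outer loop
   vertex 3.2 1.2 3.2
   vertex 2.8 0.2 1.4
   vertex 3.8 2.4 3.2
  endloop
 endfacet
 facet normal 0.436 -0.218 0.873
  outer loop
   vertex 3.2 1.2 3.2
   vertex 3.8 2.4 3.2
   vertex 3.2 2.8 3.6
  endloop
 endfacet
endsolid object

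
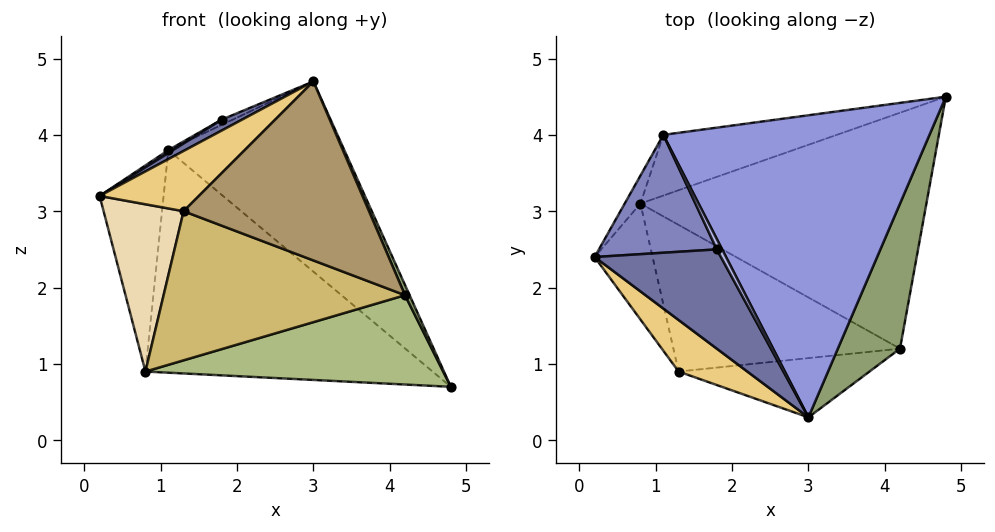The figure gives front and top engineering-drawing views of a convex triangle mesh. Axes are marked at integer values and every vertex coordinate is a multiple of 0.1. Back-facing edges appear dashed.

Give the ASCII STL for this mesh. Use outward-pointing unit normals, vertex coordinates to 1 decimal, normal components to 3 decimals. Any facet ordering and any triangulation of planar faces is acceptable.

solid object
 facet normal -0.524 -0.093 0.847
  outer loop
   vertex 1.8 2.5 4.2
   vertex 0.2 2.4 3.2
   vertex 3.0 0.3 4.7
  endloop
 endfacet
 facet normal -0.529 -0.021 0.848
  outer loop
   vertex 1.1 4.0 3.8
   vertex 0.2 2.4 3.2
   vertex 1.8 2.5 4.2
  endloop
 endfacet
 facet normal 0.537 0.449 0.714
  outer loop
   vertex 1.1 4.0 3.8
   vertex 3.0 0.3 4.7
   vertex 4.8 4.5 0.7
  endloop
 endfacet
 facet normal 0.408 0.408 0.816
  outer loop
   vertex 1.1 4.0 3.8
   vertex 1.8 2.5 4.2
   vertex 3.0 0.3 4.7
  endloop
 endfacet
 facet normal 0.922 -0.027 0.386
  outer loop
   vertex 4.2 1.2 1.9
   vertex 4.8 4.5 0.7
   vertex 3.0 0.3 4.7
  endloop
 endfacet
 facet normal 0.077 -0.353 -0.932
  outer loop
   vertex 0.8 3.1 0.9
   vertex 4.8 4.5 0.7
   vertex 4.2 1.2 1.9
  endloop
 endfacet
 facet normal -0.858 0.509 -0.069
  outer loop
   vertex 0.8 3.1 0.9
   vertex 0.2 2.4 3.2
   vertex 1.1 4.0 3.8
  endloop
 endfacet
 facet normal -0.331 0.910 -0.248
  outer loop
   vertex 0.8 3.1 0.9
   vertex 1.1 4.0 3.8
   vertex 4.8 4.5 0.7
  endloop
 endfacet
 facet normal -0.021 -0.949 -0.314
  outer loop
   vertex 1.3 0.9 3.0
   vertex 4.2 1.2 1.9
   vertex 3.0 0.3 4.7
  endloop
 endfacet
 facet normal -0.189 -0.700 -0.689
  outer loop
   vertex 1.3 0.9 3.0
   vertex 0.8 3.1 0.9
   vertex 4.2 1.2 1.9
  endloop
 endfacet
 facet normal -0.676 -0.560 0.479
  outer loop
   vertex 1.3 0.9 3.0
   vertex 3.0 0.3 4.7
   vertex 0.2 2.4 3.2
  endloop
 endfacet
 facet normal -0.775 -0.520 -0.360
  outer loop
   vertex 1.3 0.9 3.0
   vertex 0.2 2.4 3.2
   vertex 0.8 3.1 0.9
  endloop
 endfacet
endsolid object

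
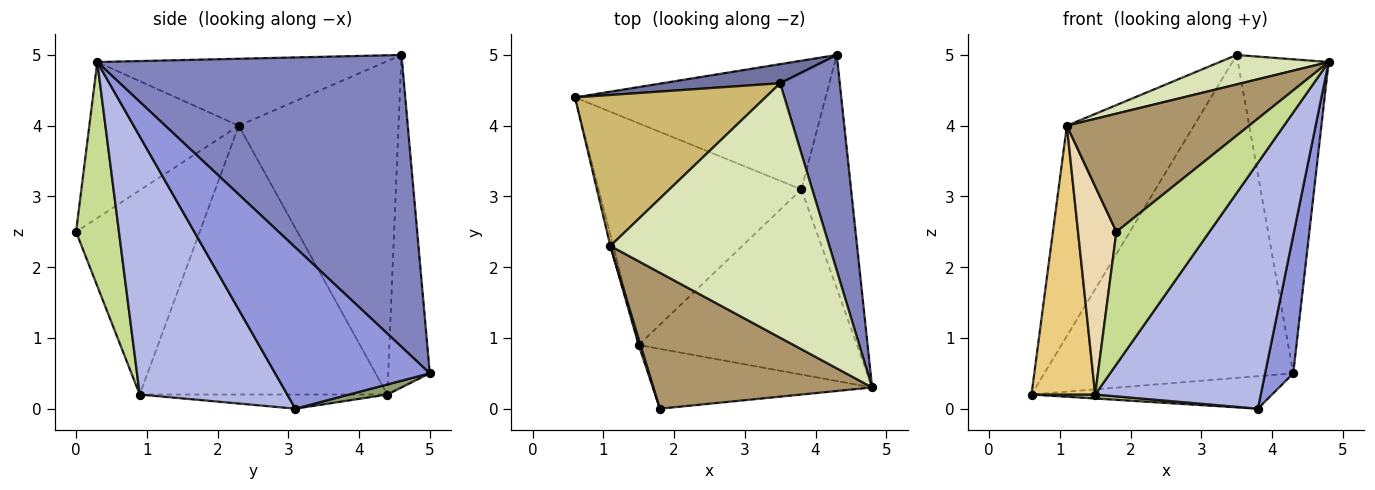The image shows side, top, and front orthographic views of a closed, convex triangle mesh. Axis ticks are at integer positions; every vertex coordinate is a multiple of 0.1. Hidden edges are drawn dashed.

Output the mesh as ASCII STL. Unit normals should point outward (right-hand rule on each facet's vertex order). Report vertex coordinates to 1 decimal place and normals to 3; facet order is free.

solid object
 facet normal -0.164 0.985 0.058
  outer loop
   vertex 3.5 4.6 5.0
   vertex 4.3 5.0 0.5
   vertex 0.6 4.4 0.2
  endloop
 endfacet
 facet normal 0.941 0.280 0.192
  outer loop
   vertex 3.5 4.6 5.0
   vertex 4.8 0.3 4.9
   vertex 4.3 5.0 0.5
  endloop
 endfacet
 facet normal 0.942 -0.171 -0.290
  outer loop
   vertex 3.8 3.1 0.0
   vertex 4.3 5.0 0.5
   vertex 4.8 0.3 4.9
  endloop
 endfacet
 facet normal 0.580 -0.651 -0.490
  outer loop
   vertex 3.8 3.1 0.0
   vertex 4.8 0.3 4.9
   vertex 1.5 0.9 0.2
  endloop
 endfacet
 facet normal 0.039 0.245 -0.969
  outer loop
   vertex 3.8 3.1 0.0
   vertex 0.6 4.4 0.2
   vertex 4.3 5.0 0.5
  endloop
 endfacet
 facet normal -0.070 -0.018 -0.997
  outer loop
   vertex 3.8 3.1 0.0
   vertex 1.5 0.9 0.2
   vertex 0.6 4.4 0.2
  endloop
 endfacet
 facet normal 0.387 -0.840 -0.379
  outer loop
   vertex 1.8 0.0 2.5
   vertex 1.5 0.9 0.2
   vertex 4.8 0.3 4.9
  endloop
 endfacet
 facet normal -0.291 -0.110 0.950
  outer loop
   vertex 1.1 2.3 4.0
   vertex 4.8 0.3 4.9
   vertex 3.5 4.6 5.0
  endloop
 endfacet
 facet normal -0.474 -0.578 0.665
  outer loop
   vertex 1.1 2.3 4.0
   vertex 1.8 0.0 2.5
   vertex 4.8 0.3 4.9
  endloop
 endfacet
 facet normal -0.715 0.568 0.408
  outer loop
   vertex 1.1 2.3 4.0
   vertex 3.5 4.6 5.0
   vertex 0.6 4.4 0.2
  endloop
 endfacet
 facet normal -0.968 -0.249 -0.010
  outer loop
   vertex 1.1 2.3 4.0
   vertex 0.6 4.4 0.2
   vertex 1.5 0.9 0.2
  endloop
 endfacet
 facet normal -0.955 -0.296 0.009
  outer loop
   vertex 1.1 2.3 4.0
   vertex 1.5 0.9 0.2
   vertex 1.8 0.0 2.5
  endloop
 endfacet
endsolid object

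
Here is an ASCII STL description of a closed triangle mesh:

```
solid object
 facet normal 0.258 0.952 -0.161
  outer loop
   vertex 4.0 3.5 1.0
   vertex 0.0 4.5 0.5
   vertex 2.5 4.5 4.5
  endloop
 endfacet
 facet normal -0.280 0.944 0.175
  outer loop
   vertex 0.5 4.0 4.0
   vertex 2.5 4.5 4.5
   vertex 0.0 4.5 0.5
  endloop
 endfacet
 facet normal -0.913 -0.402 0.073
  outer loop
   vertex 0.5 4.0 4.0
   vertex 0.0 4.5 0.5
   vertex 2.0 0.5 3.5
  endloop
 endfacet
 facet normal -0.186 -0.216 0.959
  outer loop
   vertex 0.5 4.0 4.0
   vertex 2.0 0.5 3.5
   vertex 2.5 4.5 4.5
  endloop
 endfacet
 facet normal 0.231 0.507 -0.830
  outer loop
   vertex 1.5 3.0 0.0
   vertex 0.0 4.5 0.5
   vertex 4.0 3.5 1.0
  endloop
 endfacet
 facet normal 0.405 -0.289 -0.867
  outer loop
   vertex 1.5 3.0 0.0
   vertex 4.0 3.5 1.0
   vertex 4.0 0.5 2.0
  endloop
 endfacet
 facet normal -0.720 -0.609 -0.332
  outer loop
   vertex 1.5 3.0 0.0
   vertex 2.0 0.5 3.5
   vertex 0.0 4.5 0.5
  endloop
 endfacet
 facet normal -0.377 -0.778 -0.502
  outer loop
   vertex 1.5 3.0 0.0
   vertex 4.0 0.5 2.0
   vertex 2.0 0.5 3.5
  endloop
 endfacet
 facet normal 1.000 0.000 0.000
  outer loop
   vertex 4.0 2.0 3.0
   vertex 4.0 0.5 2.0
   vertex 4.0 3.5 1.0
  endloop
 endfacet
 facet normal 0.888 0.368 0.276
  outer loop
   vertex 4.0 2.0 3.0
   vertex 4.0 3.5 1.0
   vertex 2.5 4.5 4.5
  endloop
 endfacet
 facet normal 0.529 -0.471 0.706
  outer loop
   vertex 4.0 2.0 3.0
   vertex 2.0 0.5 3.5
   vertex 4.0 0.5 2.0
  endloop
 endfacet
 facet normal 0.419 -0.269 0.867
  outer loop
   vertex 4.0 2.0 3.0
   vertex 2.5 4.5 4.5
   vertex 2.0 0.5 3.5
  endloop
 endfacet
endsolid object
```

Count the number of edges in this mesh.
18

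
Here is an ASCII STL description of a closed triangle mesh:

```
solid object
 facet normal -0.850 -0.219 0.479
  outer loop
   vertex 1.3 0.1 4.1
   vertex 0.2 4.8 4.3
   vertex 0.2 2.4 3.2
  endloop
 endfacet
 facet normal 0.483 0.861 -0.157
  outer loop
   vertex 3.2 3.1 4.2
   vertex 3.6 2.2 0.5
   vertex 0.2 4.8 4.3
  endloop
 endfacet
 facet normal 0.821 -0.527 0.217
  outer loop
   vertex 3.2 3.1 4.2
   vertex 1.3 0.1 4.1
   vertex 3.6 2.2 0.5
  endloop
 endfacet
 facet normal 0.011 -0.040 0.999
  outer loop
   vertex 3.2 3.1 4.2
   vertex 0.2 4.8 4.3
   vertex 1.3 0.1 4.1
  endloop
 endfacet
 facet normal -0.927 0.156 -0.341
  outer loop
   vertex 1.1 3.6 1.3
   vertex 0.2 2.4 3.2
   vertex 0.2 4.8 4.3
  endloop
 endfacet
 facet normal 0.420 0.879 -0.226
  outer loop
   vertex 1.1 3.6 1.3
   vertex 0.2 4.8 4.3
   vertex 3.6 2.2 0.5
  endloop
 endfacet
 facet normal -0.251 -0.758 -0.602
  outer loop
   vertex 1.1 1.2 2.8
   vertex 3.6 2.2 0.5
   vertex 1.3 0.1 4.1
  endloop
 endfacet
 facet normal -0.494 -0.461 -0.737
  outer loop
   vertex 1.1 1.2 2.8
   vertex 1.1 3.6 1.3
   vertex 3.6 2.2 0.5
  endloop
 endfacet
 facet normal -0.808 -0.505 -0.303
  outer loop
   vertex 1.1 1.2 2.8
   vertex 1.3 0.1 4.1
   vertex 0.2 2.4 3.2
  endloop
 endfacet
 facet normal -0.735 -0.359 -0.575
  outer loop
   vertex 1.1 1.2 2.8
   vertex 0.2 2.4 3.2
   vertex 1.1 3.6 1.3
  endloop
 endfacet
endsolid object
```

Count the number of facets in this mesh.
10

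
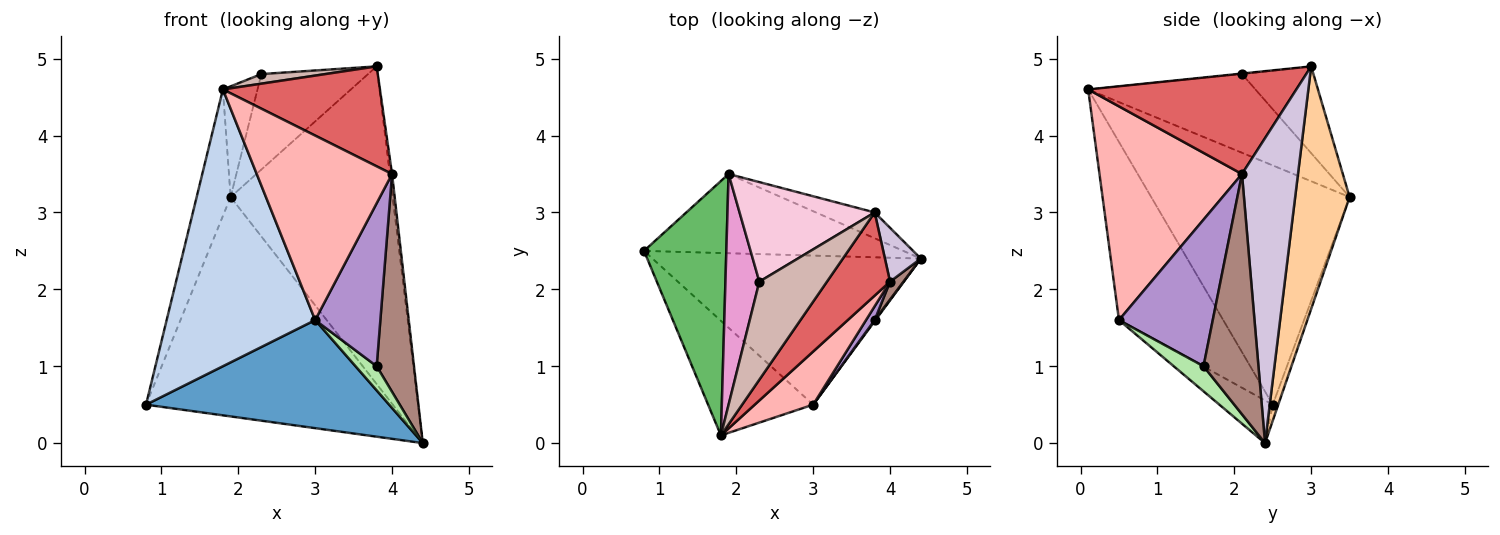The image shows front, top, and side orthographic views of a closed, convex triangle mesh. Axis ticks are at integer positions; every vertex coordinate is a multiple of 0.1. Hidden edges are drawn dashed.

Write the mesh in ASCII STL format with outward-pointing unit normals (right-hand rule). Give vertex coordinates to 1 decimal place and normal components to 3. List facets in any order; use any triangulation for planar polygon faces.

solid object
 facet normal -0.128 -0.582 -0.803
  outer loop
   vertex 3.0 0.5 1.6
   vertex 0.8 2.5 0.5
   vertex 4.4 2.4 0.0
  endloop
 endfacet
 facet normal -0.544 -0.775 -0.321
  outer loop
   vertex 3.0 0.5 1.6
   vertex 1.8 0.1 4.6
   vertex 0.8 2.5 0.5
  endloop
 endfacet
 facet normal -0.021 0.940 -0.340
  outer loop
   vertex 1.9 3.5 3.2
   vertex 4.4 2.4 0.0
   vertex 0.8 2.5 0.5
  endloop
 endfacet
 facet normal 0.317 0.945 -0.077
  outer loop
   vertex 1.9 3.5 3.2
   vertex 3.8 3.0 4.9
   vertex 4.4 2.4 0.0
  endloop
 endfacet
 facet normal -0.933 0.160 0.321
  outer loop
   vertex 1.9 3.5 3.2
   vertex 0.8 2.5 0.5
   vertex 1.8 0.1 4.6
  endloop
 endfacet
 facet normal 0.815 -0.579 0.026
  outer loop
   vertex 3.8 1.6 1.0
   vertex 3.0 0.5 1.6
   vertex 4.4 2.4 0.0
  endloop
 endfacet
 facet normal 0.714 -0.538 0.448
  outer loop
   vertex 4.0 2.1 3.5
   vertex 3.8 3.0 4.9
   vertex 1.8 0.1 4.6
  endloop
 endfacet
 facet normal 0.711 -0.675 0.194
  outer loop
   vertex 4.0 2.1 3.5
   vertex 1.8 0.1 4.6
   vertex 3.0 0.5 1.6
  endloop
 endfacet
 facet normal 0.820 -0.570 0.048
  outer loop
   vertex 4.0 2.1 3.5
   vertex 3.0 0.5 1.6
   vertex 3.8 1.6 1.0
  endloop
 endfacet
 facet normal 0.992 0.039 0.117
  outer loop
   vertex 4.0 2.1 3.5
   vertex 4.4 2.4 0.0
   vertex 3.8 3.0 4.9
  endloop
 endfacet
 facet normal 0.826 -0.562 0.046
  outer loop
   vertex 4.0 2.1 3.5
   vertex 3.8 1.6 1.0
   vertex 4.4 2.4 0.0
  endloop
 endfacet
 facet normal -0.008 -0.098 0.995
  outer loop
   vertex 2.3 2.1 4.8
   vertex 1.8 0.1 4.6
   vertex 3.8 3.0 4.9
  endloop
 endfacet
 facet normal -0.902 0.187 0.389
  outer loop
   vertex 2.3 2.1 4.8
   vertex 1.9 3.5 3.2
   vertex 1.8 0.1 4.6
  endloop
 endfacet
 facet normal -0.421 0.628 0.655
  outer loop
   vertex 2.3 2.1 4.8
   vertex 3.8 3.0 4.9
   vertex 1.9 3.5 3.2
  endloop
 endfacet
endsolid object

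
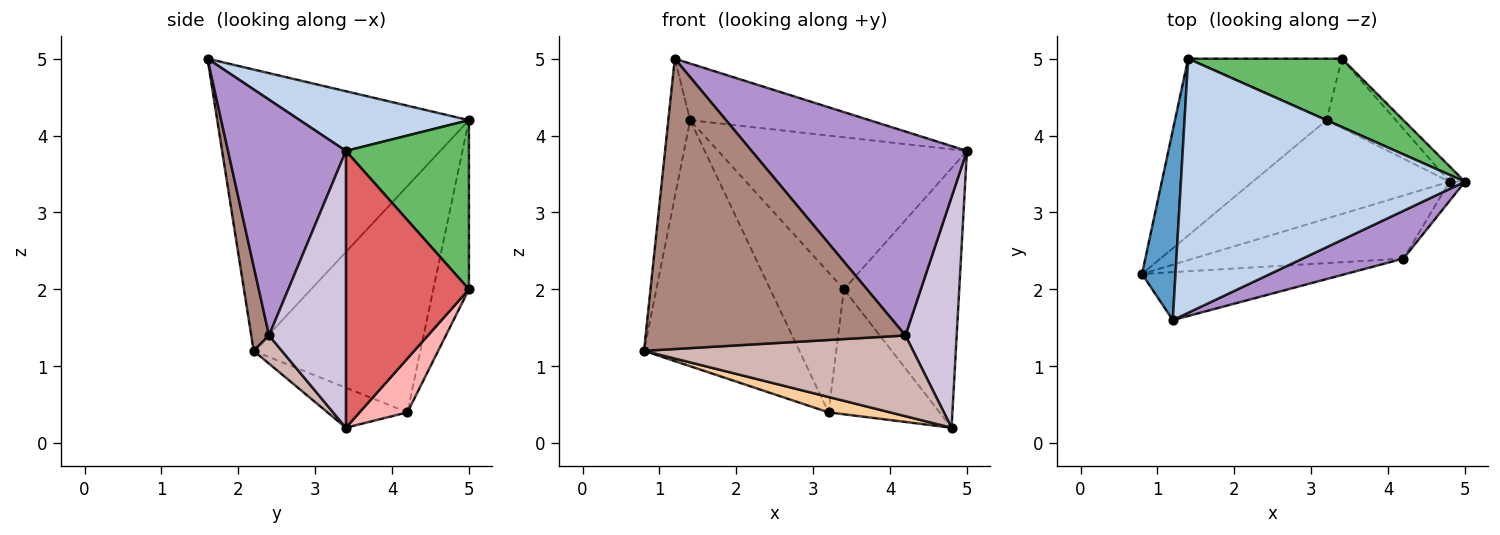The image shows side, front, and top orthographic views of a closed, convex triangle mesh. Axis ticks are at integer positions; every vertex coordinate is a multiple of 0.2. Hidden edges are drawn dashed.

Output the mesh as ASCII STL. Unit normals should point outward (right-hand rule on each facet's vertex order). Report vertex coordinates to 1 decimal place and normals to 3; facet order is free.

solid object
 facet normal -0.989 0.086 0.118
  outer loop
   vertex 1.2 1.6 5.0
   vertex 1.4 5.0 4.2
   vertex 0.8 2.2 1.2
  endloop
 endfacet
 facet normal 0.201 0.213 0.956
  outer loop
   vertex 1.2 1.6 5.0
   vertex 5.0 3.4 3.8
   vertex 1.4 5.0 4.2
  endloop
 endfacet
 facet normal -0.657 0.612 -0.440
  outer loop
   vertex 3.2 4.2 0.4
   vertex 0.8 2.2 1.2
   vertex 1.4 5.0 4.2
  endloop
 endfacet
 facet normal -0.197 -0.151 -0.969
  outer loop
   vertex 4.8 3.4 0.2
   vertex 0.8 2.2 1.2
   vertex 3.2 4.2 0.4
  endloop
 endfacet
 facet normal 0.411 0.831 0.374
  outer loop
   vertex 3.4 5.0 2.0
   vertex 1.4 5.0 4.2
   vertex 5.0 3.4 3.8
  endloop
 endfacet
 facet normal -0.405 0.837 -0.368
  outer loop
   vertex 3.4 5.0 2.0
   vertex 3.2 4.2 0.4
   vertex 1.4 5.0 4.2
  endloop
 endfacet
 facet normal 0.729 0.683 -0.040
  outer loop
   vertex 3.4 5.0 2.0
   vertex 5.0 3.4 3.8
   vertex 4.8 3.4 0.2
  endloop
 endfacet
 facet normal 0.353 0.819 -0.453
  outer loop
   vertex 3.4 5.0 2.0
   vertex 4.8 3.4 0.2
   vertex 3.2 4.2 0.4
  endloop
 endfacet
 facet normal 0.470 -0.859 0.201
  outer loop
   vertex 4.2 2.4 1.4
   vertex 5.0 3.4 3.8
   vertex 1.2 1.6 5.0
  endloop
 endfacet
 facet normal 0.831 -0.554 -0.046
  outer loop
   vertex 4.2 2.4 1.4
   vertex 4.8 3.4 0.2
   vertex 5.0 3.4 3.8
  endloop
 endfacet
 facet normal 0.067 -0.984 -0.163
  outer loop
   vertex 4.2 2.4 1.4
   vertex 1.2 1.6 5.0
   vertex 0.8 2.2 1.2
  endloop
 endfacet
 facet normal 0.082 -0.785 -0.613
  outer loop
   vertex 4.2 2.4 1.4
   vertex 0.8 2.2 1.2
   vertex 4.8 3.4 0.2
  endloop
 endfacet
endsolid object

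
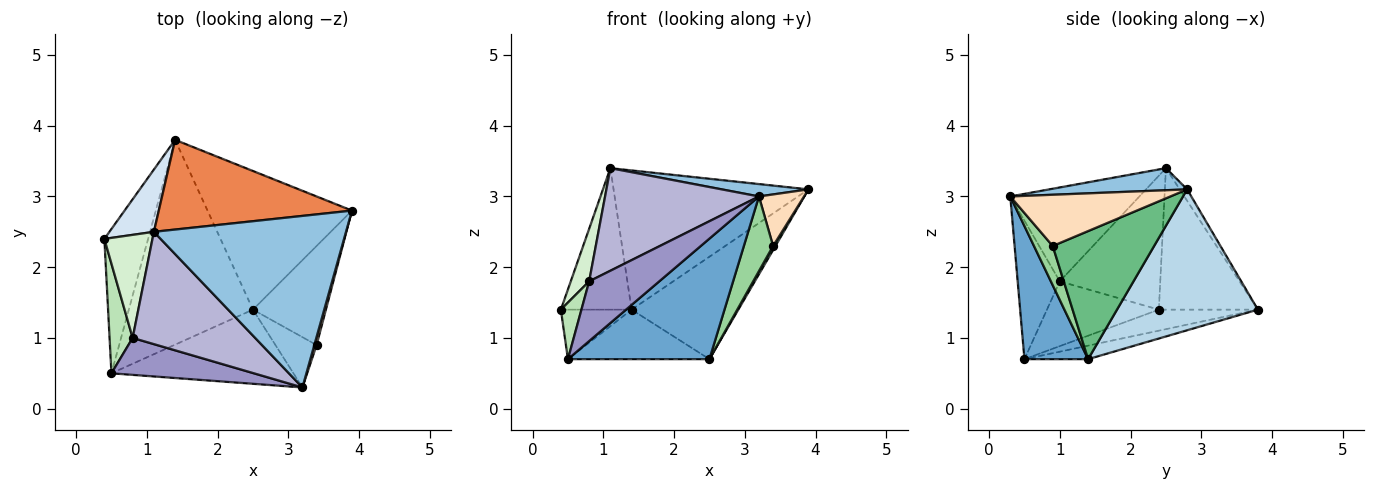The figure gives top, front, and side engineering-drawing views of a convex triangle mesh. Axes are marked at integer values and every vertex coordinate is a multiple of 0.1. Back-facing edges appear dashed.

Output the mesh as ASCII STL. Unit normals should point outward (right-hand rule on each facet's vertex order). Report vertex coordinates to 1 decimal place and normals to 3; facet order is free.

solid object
 facet normal 0.358 -0.795 -0.489
  outer loop
   vertex 0.5 0.5 0.7
   vertex 2.5 1.4 0.7
   vertex 3.2 0.3 3.0
  endloop
 endfacet
 facet normal 0.114 -0.072 0.991
  outer loop
   vertex 1.1 2.5 3.4
   vertex 3.2 0.3 3.0
   vertex 3.9 2.8 3.1
  endloop
 endfacet
 facet normal 0.617 0.467 -0.633
  outer loop
   vertex 1.4 3.8 1.4
   vertex 3.9 2.8 3.1
   vertex 2.5 1.4 0.7
  endloop
 endfacet
 facet normal -0.788 0.563 0.248
  outer loop
   vertex 1.4 3.8 1.4
   vertex 0.4 2.4 1.4
   vertex 1.1 2.5 3.4
  endloop
 endfacet
 facet normal -0.032 0.840 0.541
  outer loop
   vertex 1.4 3.8 1.4
   vertex 1.1 2.5 3.4
   vertex 3.9 2.8 3.1
  endloop
 endfacet
 facet normal -0.414 0.295 -0.861
  outer loop
   vertex 1.4 3.8 1.4
   vertex 0.5 0.5 0.7
   vertex 0.4 2.4 1.4
  endloop
 endfacet
 facet normal -0.105 0.234 -0.967
  outer loop
   vertex 1.4 3.8 1.4
   vertex 2.5 1.4 0.7
   vertex 0.5 0.5 0.7
  endloop
 endfacet
 facet normal 0.962 -0.271 0.043
  outer loop
   vertex 3.4 0.9 2.3
   vertex 3.9 2.8 3.1
   vertex 3.2 0.3 3.0
  endloop
 endfacet
 facet normal 0.869 -0.020 -0.495
  outer loop
   vertex 3.4 0.9 2.3
   vertex 2.5 1.4 0.7
   vertex 3.9 2.8 3.1
  endloop
 endfacet
 facet normal 0.470 -0.732 -0.493
  outer loop
   vertex 3.4 0.9 2.3
   vertex 3.2 0.3 3.0
   vertex 2.5 1.4 0.7
  endloop
 endfacet
 facet normal -0.928 -0.171 0.331
  outer loop
   vertex 0.8 1.0 1.8
   vertex 0.4 2.4 1.4
   vertex 0.5 0.5 0.7
  endloop
 endfacet
 facet normal -0.927 -0.170 0.333
  outer loop
   vertex 0.8 1.0 1.8
   vertex 1.1 2.5 3.4
   vertex 0.4 2.4 1.4
  endloop
 endfacet
 facet normal -0.455 -0.757 0.468
  outer loop
   vertex 0.8 1.0 1.8
   vertex 0.5 0.5 0.7
   vertex 3.2 0.3 3.0
  endloop
 endfacet
 facet normal -0.492 -0.587 0.643
  outer loop
   vertex 0.8 1.0 1.8
   vertex 3.2 0.3 3.0
   vertex 1.1 2.5 3.4
  endloop
 endfacet
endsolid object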